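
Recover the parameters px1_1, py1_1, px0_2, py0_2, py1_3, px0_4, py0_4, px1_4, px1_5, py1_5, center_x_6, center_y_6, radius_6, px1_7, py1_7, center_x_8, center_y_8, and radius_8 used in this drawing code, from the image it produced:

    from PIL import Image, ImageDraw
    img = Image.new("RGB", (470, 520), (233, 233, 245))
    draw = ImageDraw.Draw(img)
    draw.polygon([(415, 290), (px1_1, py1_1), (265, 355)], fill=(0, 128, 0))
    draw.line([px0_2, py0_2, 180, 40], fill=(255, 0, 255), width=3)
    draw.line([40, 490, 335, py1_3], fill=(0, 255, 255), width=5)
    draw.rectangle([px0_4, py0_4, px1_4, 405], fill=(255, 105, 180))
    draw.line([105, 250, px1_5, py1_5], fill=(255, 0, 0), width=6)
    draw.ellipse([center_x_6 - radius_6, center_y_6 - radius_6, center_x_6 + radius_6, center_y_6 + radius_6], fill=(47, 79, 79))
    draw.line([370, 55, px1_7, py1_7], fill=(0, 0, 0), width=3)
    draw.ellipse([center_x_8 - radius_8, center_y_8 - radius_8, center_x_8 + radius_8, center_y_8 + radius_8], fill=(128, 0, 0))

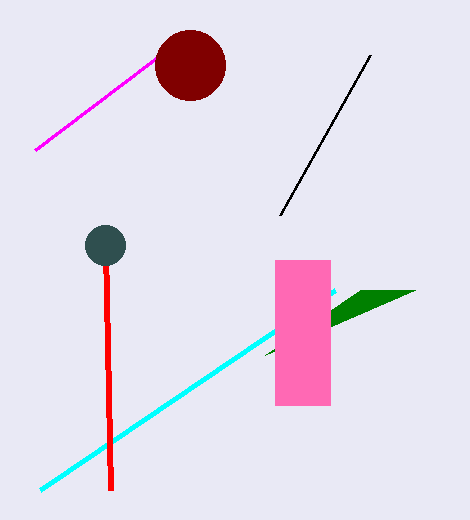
px1_1 = 360
py1_1 = 290
px0_2 = 35
py0_2 = 150
py1_3 = 290
px0_4 = 275
py0_4 = 260
px1_4 = 330
px1_5 = 110
py1_5 = 490
center_x_6 = 105
center_y_6 = 245
radius_6 = 20
px1_7 = 280
py1_7 = 215
center_x_8 = 190
center_y_8 = 65
radius_8 = 35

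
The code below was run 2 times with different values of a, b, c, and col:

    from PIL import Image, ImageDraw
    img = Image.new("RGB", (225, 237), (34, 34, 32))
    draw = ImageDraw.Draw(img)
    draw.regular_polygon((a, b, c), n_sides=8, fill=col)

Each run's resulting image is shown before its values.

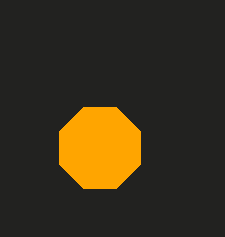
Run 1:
a = 100
b = 148
c = 44
col = 'orange'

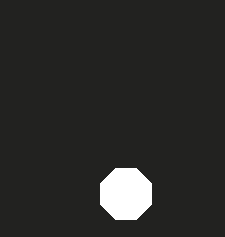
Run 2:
a = 126
b = 194
c = 28
col = 'white'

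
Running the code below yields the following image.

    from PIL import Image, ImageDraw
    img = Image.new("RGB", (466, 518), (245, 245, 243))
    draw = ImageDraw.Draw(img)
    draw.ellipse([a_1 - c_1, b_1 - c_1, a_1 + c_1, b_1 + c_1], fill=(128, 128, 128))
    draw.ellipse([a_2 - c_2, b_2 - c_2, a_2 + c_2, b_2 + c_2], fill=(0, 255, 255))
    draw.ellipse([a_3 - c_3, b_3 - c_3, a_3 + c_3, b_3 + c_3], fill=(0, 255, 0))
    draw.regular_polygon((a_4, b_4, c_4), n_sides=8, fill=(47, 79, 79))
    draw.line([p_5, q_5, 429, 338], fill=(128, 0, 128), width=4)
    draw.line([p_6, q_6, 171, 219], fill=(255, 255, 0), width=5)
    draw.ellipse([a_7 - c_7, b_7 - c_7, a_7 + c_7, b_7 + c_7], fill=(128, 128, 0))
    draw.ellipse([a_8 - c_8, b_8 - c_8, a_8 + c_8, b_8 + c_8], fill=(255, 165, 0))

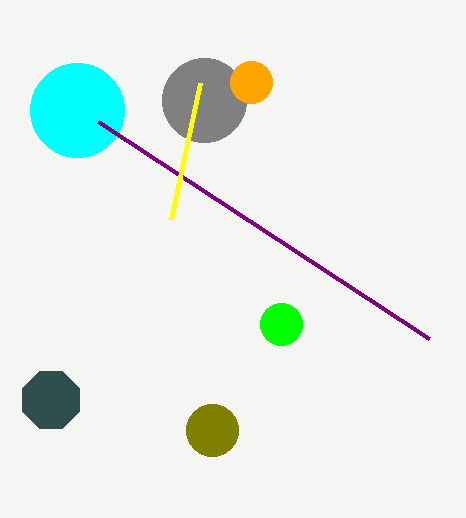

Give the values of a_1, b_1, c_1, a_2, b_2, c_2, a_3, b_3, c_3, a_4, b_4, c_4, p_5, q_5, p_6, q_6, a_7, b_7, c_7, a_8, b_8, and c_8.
a_1 = 204
b_1 = 100
c_1 = 42
a_2 = 77
b_2 = 110
c_2 = 47
a_3 = 281
b_3 = 324
c_3 = 21
a_4 = 51
b_4 = 400
c_4 = 31
p_5 = 98
q_5 = 121
p_6 = 200
q_6 = 83
a_7 = 212
b_7 = 430
c_7 = 26
a_8 = 251
b_8 = 82
c_8 = 21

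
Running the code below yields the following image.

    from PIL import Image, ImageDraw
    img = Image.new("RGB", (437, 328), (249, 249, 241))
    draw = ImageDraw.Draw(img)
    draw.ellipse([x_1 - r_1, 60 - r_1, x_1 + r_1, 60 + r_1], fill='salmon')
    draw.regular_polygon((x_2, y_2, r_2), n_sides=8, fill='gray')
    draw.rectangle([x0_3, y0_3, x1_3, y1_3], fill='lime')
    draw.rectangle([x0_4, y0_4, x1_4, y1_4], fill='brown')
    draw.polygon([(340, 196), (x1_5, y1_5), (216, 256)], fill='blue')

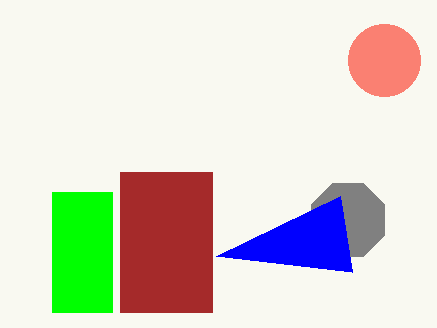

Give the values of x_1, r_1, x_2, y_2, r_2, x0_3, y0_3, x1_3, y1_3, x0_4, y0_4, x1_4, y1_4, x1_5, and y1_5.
x_1 = 384
r_1 = 36
x_2 = 348
y_2 = 220
r_2 = 40
x0_3 = 52
y0_3 = 192
x1_3 = 112
y1_3 = 312
x0_4 = 120
y0_4 = 172
x1_4 = 212
y1_4 = 312
x1_5 = 352
y1_5 = 272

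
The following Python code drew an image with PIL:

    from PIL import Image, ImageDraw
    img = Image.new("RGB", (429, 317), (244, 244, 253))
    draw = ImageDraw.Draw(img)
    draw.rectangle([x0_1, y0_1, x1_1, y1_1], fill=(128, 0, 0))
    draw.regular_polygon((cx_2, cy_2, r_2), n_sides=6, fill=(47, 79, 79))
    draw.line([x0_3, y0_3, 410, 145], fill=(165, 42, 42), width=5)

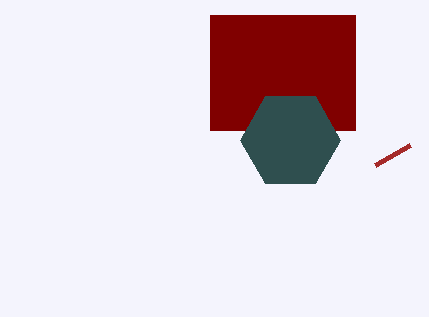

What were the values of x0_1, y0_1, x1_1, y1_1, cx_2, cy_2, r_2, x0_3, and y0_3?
x0_1 = 210, y0_1 = 15, x1_1 = 355, y1_1 = 130, cx_2 = 290, cy_2 = 140, r_2 = 50, x0_3 = 375, y0_3 = 165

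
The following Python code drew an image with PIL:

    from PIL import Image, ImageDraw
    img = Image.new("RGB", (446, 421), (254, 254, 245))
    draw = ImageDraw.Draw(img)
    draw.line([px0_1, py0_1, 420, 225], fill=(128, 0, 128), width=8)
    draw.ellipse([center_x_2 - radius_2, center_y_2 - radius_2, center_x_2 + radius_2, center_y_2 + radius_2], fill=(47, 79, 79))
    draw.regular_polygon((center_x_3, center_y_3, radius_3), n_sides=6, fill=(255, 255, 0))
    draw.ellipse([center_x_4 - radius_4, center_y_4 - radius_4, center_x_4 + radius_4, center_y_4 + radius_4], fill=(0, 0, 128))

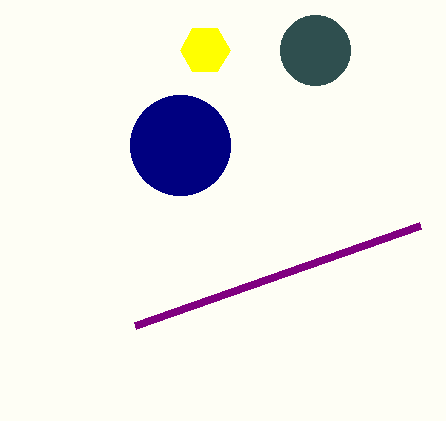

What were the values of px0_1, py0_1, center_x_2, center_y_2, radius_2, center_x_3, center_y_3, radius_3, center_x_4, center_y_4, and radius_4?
px0_1 = 135; py0_1 = 325; center_x_2 = 315; center_y_2 = 50; radius_2 = 35; center_x_3 = 205; center_y_3 = 50; radius_3 = 25; center_x_4 = 180; center_y_4 = 145; radius_4 = 50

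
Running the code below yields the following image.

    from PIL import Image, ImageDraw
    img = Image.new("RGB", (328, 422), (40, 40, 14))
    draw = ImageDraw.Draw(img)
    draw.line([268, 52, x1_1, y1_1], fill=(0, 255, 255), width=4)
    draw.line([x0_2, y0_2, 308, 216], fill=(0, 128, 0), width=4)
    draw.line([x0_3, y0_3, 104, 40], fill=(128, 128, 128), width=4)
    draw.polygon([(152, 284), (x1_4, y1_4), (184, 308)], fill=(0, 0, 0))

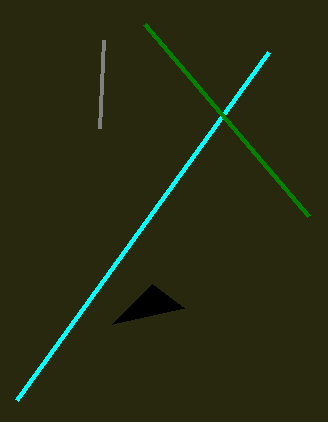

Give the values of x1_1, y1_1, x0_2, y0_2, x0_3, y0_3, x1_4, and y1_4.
x1_1 = 16, y1_1 = 400, x0_2 = 144, y0_2 = 24, x0_3 = 100, y0_3 = 128, x1_4 = 112, y1_4 = 324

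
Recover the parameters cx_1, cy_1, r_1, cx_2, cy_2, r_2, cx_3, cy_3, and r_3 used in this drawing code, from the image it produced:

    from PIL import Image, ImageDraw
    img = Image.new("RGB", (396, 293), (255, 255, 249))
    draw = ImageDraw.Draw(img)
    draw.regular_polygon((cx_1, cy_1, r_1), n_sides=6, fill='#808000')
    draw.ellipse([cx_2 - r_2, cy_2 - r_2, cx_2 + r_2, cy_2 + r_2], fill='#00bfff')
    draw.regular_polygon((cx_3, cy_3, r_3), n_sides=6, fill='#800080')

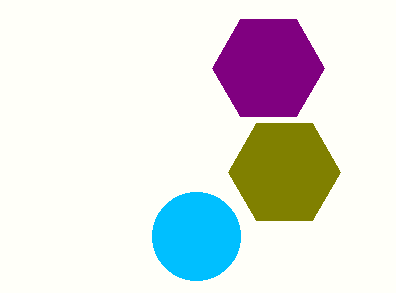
cx_1 = 284; cy_1 = 172; r_1 = 56; cx_2 = 196; cy_2 = 236; r_2 = 44; cx_3 = 268; cy_3 = 68; r_3 = 56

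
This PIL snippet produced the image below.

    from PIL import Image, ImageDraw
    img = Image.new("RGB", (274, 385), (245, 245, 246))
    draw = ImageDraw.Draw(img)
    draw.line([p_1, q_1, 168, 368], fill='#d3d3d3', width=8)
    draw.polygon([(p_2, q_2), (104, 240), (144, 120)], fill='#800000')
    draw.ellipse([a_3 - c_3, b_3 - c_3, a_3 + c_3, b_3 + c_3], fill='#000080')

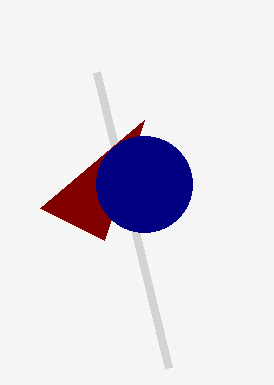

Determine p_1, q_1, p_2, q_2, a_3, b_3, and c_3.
p_1 = 96, q_1 = 72, p_2 = 40, q_2 = 208, a_3 = 144, b_3 = 184, c_3 = 48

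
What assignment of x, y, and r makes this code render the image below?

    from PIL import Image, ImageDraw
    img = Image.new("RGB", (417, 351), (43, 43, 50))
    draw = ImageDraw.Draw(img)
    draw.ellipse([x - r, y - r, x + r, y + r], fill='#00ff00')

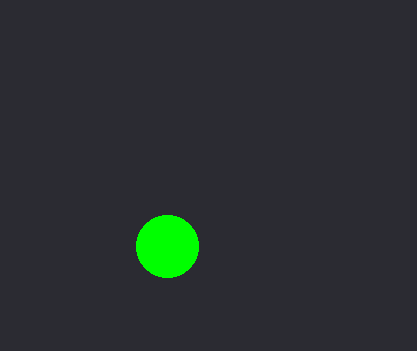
x = 167; y = 246; r = 31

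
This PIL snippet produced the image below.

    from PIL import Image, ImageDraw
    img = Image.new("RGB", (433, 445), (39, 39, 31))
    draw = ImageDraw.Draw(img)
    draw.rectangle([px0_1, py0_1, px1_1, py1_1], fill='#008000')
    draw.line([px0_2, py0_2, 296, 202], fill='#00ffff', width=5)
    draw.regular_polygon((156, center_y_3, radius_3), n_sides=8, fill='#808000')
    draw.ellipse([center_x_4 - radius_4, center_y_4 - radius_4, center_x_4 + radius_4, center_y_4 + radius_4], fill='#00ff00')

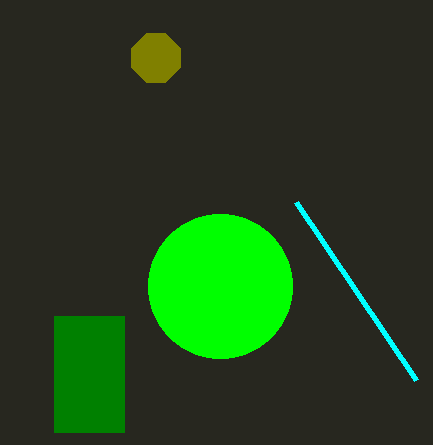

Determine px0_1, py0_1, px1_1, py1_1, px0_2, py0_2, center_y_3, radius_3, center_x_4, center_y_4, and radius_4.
px0_1 = 54; py0_1 = 316; px1_1 = 124; py1_1 = 432; px0_2 = 416; py0_2 = 380; center_y_3 = 58; radius_3 = 26; center_x_4 = 220; center_y_4 = 286; radius_4 = 72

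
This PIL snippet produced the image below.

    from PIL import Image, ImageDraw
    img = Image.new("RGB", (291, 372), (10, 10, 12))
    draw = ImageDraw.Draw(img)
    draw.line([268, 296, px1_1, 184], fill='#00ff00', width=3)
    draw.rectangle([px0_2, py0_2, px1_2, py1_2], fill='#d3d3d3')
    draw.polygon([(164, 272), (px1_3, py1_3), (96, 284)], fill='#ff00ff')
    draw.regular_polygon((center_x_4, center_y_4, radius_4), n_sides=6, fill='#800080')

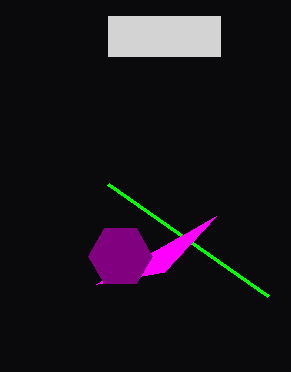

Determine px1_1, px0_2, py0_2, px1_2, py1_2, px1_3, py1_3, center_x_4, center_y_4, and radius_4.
px1_1 = 108; px0_2 = 108; py0_2 = 16; px1_2 = 220; py1_2 = 56; px1_3 = 216; py1_3 = 216; center_x_4 = 120; center_y_4 = 256; radius_4 = 32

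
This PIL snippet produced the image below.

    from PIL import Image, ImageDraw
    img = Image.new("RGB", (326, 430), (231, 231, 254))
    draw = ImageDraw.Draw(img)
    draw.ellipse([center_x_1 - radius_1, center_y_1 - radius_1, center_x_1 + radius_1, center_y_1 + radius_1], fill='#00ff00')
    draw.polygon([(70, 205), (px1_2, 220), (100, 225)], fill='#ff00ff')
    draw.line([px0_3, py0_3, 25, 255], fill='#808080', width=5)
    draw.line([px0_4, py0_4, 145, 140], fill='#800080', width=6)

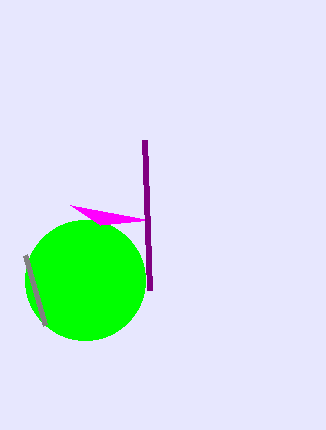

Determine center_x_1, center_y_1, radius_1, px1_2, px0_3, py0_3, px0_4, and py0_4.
center_x_1 = 85
center_y_1 = 280
radius_1 = 60
px1_2 = 150
px0_3 = 45
py0_3 = 325
px0_4 = 150
py0_4 = 290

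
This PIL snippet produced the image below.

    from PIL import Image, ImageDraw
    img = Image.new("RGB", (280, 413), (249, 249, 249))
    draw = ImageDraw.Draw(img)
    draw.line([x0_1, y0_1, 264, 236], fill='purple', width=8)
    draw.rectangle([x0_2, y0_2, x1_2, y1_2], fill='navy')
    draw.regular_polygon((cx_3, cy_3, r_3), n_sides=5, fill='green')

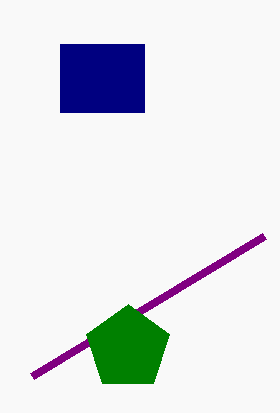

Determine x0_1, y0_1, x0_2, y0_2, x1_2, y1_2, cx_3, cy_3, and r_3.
x0_1 = 32; y0_1 = 376; x0_2 = 60; y0_2 = 44; x1_2 = 144; y1_2 = 112; cx_3 = 128; cy_3 = 348; r_3 = 44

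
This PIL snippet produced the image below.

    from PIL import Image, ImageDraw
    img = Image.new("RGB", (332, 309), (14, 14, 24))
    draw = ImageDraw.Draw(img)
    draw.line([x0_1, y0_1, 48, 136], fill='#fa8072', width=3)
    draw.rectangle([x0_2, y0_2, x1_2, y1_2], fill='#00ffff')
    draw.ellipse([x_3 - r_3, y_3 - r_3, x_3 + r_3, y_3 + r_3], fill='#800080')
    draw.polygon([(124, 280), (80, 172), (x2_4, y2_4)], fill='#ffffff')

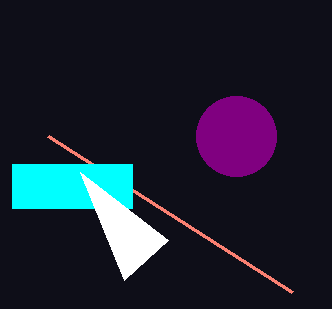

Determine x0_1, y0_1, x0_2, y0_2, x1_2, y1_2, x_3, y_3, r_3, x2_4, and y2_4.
x0_1 = 292; y0_1 = 292; x0_2 = 12; y0_2 = 164; x1_2 = 132; y1_2 = 208; x_3 = 236; y_3 = 136; r_3 = 40; x2_4 = 168; y2_4 = 240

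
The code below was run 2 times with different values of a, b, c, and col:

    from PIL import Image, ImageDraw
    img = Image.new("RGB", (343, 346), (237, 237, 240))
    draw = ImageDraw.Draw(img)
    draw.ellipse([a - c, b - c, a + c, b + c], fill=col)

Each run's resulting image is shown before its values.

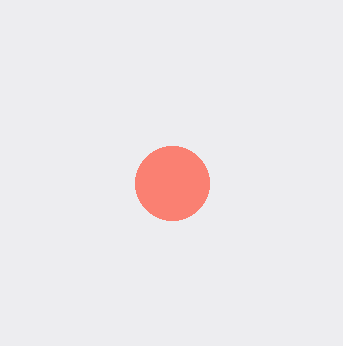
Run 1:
a = 172, b = 183, c = 37, col = 'salmon'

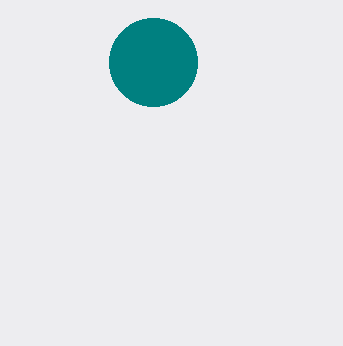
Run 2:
a = 153, b = 62, c = 44, col = 'teal'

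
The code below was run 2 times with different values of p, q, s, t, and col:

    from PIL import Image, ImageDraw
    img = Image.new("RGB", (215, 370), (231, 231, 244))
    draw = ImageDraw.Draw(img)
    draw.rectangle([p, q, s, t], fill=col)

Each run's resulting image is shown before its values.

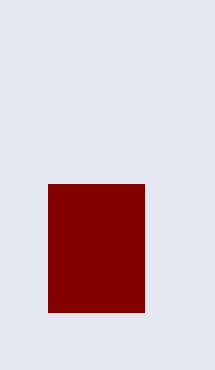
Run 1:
p = 48
q = 184
s = 144
t = 312
col = 'maroon'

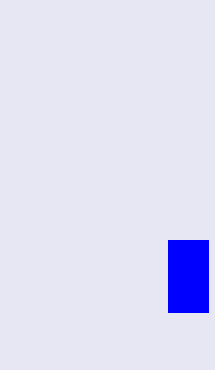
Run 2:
p = 168
q = 240
s = 208
t = 312
col = 'blue'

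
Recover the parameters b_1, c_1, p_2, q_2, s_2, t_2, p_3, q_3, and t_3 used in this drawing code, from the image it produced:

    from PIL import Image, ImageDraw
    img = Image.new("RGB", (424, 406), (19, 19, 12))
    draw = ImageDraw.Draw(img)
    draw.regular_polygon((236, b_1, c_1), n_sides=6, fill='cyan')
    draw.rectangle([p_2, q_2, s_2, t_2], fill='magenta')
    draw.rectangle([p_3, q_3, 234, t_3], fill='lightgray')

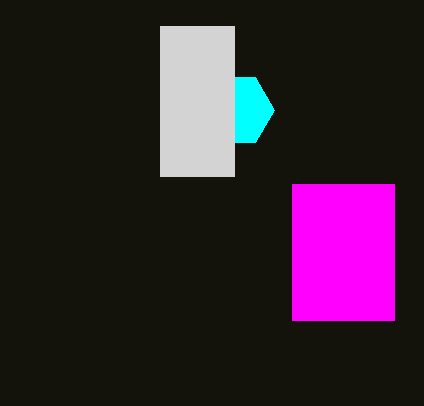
b_1 = 110; c_1 = 38; p_2 = 292; q_2 = 184; s_2 = 394; t_2 = 320; p_3 = 160; q_3 = 26; t_3 = 176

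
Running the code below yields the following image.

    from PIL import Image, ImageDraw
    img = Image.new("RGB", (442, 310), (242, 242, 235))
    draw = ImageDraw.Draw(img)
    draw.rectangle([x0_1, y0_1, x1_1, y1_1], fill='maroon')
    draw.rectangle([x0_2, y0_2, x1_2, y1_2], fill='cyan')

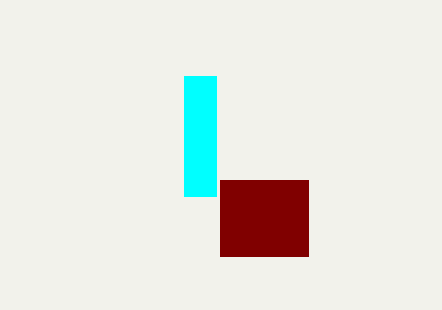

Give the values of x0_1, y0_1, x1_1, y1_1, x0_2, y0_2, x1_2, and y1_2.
x0_1 = 220; y0_1 = 180; x1_1 = 308; y1_1 = 256; x0_2 = 184; y0_2 = 76; x1_2 = 216; y1_2 = 196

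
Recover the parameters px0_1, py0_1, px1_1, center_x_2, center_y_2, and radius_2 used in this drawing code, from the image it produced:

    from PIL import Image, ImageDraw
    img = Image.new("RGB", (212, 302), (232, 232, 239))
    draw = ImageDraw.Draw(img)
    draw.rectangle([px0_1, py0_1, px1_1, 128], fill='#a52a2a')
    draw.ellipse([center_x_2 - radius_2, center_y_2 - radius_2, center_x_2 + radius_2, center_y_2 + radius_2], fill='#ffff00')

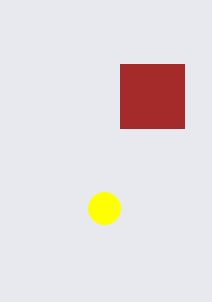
px0_1 = 120, py0_1 = 64, px1_1 = 184, center_x_2 = 104, center_y_2 = 208, radius_2 = 16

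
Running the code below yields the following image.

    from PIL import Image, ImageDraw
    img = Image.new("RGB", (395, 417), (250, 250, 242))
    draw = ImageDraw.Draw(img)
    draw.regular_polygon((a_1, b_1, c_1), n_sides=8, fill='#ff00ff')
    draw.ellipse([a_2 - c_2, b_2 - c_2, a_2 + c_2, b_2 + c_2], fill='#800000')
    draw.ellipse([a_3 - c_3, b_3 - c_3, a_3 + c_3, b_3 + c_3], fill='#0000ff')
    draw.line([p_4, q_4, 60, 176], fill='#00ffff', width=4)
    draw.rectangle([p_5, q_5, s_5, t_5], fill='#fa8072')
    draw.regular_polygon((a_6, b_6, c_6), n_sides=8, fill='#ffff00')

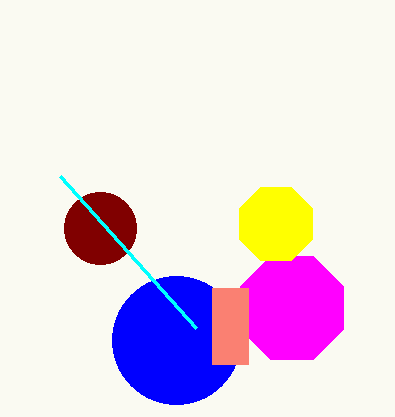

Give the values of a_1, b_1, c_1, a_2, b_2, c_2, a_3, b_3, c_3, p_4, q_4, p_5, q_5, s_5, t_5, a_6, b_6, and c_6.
a_1 = 292, b_1 = 308, c_1 = 56, a_2 = 100, b_2 = 228, c_2 = 36, a_3 = 176, b_3 = 340, c_3 = 64, p_4 = 196, q_4 = 328, p_5 = 212, q_5 = 288, s_5 = 248, t_5 = 364, a_6 = 276, b_6 = 224, c_6 = 40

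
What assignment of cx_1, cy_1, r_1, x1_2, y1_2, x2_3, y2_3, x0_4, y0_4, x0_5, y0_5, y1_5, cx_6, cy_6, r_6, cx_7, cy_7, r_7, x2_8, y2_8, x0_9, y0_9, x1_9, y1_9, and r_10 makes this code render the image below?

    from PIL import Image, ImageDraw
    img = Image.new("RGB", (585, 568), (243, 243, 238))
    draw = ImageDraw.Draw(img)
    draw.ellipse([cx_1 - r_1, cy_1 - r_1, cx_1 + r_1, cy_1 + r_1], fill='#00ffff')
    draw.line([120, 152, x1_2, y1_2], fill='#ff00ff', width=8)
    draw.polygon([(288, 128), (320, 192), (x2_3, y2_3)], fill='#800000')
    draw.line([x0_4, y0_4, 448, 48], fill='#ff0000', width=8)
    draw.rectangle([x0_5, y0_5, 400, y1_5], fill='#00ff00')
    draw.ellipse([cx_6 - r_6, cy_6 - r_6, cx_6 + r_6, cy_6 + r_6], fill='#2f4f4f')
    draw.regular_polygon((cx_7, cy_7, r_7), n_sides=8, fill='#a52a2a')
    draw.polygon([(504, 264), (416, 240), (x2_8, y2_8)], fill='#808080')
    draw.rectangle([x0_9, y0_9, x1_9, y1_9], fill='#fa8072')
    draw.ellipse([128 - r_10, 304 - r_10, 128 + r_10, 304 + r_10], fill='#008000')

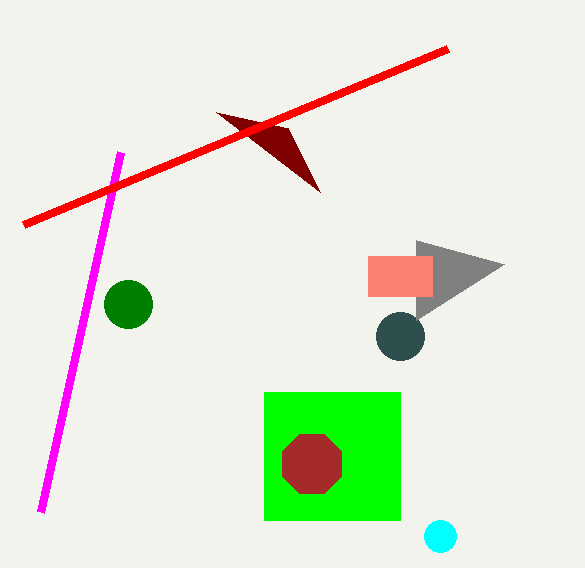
cx_1 = 440; cy_1 = 536; r_1 = 16; x1_2 = 40; y1_2 = 512; x2_3 = 216; y2_3 = 112; x0_4 = 24; y0_4 = 224; x0_5 = 264; y0_5 = 392; y1_5 = 520; cx_6 = 400; cy_6 = 336; r_6 = 24; cx_7 = 312; cy_7 = 464; r_7 = 32; x2_8 = 416; y2_8 = 320; x0_9 = 368; y0_9 = 256; x1_9 = 432; y1_9 = 296; r_10 = 24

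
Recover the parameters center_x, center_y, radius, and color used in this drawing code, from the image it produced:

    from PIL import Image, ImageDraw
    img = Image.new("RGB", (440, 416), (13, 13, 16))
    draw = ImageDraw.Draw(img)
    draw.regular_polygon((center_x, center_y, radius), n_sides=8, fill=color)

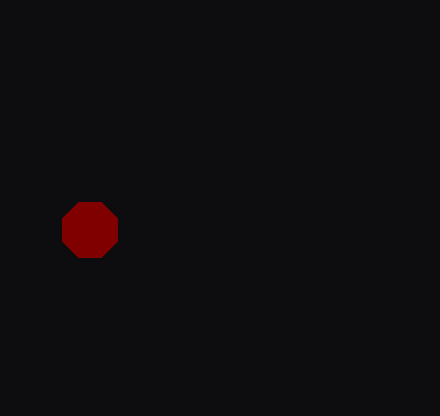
center_x = 90; center_y = 230; radius = 30; color = 'maroon'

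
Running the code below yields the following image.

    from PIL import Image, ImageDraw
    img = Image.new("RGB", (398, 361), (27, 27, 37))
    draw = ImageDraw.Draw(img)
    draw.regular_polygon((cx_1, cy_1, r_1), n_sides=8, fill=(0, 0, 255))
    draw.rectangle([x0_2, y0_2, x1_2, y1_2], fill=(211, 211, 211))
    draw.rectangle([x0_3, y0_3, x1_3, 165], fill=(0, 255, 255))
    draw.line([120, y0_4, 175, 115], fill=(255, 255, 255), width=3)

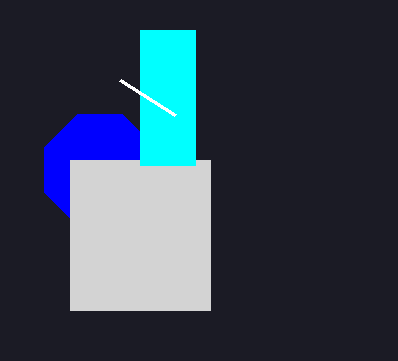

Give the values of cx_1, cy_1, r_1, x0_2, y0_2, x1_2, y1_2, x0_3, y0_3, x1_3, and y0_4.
cx_1 = 100
cy_1 = 170
r_1 = 60
x0_2 = 70
y0_2 = 160
x1_2 = 210
y1_2 = 310
x0_3 = 140
y0_3 = 30
x1_3 = 195
y0_4 = 80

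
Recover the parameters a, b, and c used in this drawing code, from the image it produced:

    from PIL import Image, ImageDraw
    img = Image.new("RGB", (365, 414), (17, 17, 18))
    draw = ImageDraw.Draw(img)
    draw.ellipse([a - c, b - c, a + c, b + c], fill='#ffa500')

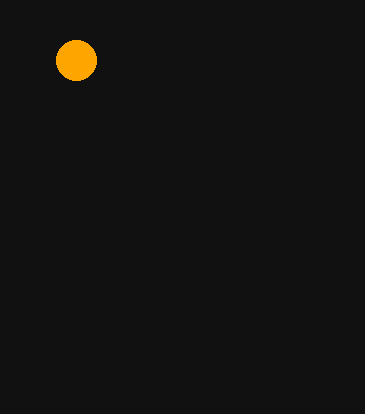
a = 76, b = 60, c = 20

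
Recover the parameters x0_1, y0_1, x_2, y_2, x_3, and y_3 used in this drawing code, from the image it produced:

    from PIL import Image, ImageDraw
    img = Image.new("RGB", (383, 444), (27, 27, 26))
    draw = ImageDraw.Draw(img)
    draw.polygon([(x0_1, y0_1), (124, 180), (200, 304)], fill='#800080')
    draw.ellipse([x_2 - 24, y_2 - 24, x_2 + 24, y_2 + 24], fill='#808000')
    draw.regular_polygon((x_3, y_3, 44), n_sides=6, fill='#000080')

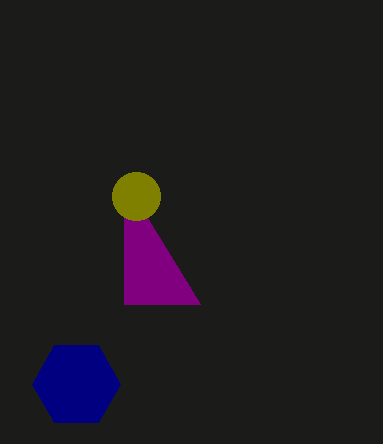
x0_1 = 124
y0_1 = 304
x_2 = 136
y_2 = 196
x_3 = 76
y_3 = 384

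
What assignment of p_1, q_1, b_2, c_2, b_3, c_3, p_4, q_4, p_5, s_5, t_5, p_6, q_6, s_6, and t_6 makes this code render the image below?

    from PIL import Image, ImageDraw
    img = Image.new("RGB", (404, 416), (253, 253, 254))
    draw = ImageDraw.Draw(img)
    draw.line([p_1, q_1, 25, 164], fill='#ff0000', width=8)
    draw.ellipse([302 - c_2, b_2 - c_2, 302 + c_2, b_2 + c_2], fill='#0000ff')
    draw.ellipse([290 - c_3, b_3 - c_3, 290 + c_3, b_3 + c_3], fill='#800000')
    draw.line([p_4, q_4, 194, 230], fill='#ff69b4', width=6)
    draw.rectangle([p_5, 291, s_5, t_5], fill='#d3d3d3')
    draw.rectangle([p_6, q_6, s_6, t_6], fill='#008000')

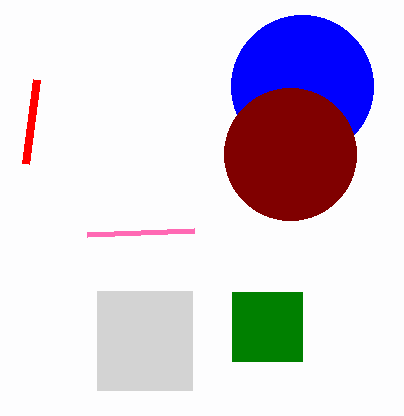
p_1 = 36, q_1 = 80, b_2 = 86, c_2 = 71, b_3 = 154, c_3 = 66, p_4 = 87, q_4 = 234, p_5 = 97, s_5 = 192, t_5 = 390, p_6 = 232, q_6 = 292, s_6 = 302, t_6 = 361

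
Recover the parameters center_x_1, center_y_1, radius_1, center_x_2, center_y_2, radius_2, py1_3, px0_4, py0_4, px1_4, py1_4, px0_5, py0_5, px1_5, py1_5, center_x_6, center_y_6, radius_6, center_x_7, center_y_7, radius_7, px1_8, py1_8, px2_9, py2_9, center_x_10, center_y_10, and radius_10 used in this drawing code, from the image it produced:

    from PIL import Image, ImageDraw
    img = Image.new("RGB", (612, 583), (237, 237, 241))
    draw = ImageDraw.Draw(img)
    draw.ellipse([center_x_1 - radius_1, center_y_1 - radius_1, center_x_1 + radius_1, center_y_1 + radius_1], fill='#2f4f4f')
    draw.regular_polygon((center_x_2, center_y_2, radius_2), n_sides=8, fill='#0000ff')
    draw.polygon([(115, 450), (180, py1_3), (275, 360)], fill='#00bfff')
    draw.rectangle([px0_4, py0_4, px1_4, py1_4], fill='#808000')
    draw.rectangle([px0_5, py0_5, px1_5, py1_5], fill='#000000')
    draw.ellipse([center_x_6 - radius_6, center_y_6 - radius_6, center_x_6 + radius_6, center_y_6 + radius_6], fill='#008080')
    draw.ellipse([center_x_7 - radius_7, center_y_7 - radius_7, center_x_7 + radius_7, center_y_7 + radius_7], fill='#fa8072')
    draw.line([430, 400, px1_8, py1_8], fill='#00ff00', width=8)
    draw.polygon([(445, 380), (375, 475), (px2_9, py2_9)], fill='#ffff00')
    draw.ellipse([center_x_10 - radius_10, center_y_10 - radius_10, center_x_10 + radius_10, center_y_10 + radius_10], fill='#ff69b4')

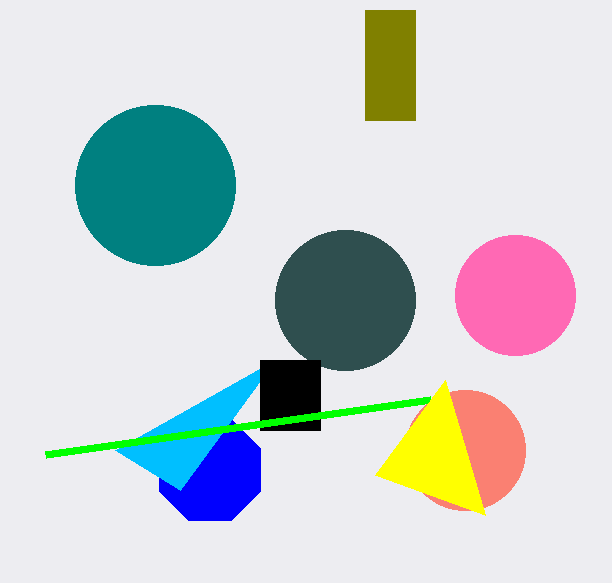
center_x_1 = 345, center_y_1 = 300, radius_1 = 70, center_x_2 = 210, center_y_2 = 470, radius_2 = 55, py1_3 = 490, px0_4 = 365, py0_4 = 10, px1_4 = 415, py1_4 = 120, px0_5 = 260, py0_5 = 360, px1_5 = 320, py1_5 = 430, center_x_6 = 155, center_y_6 = 185, radius_6 = 80, center_x_7 = 465, center_y_7 = 450, radius_7 = 60, px1_8 = 45, py1_8 = 455, px2_9 = 485, py2_9 = 515, center_x_10 = 515, center_y_10 = 295, radius_10 = 60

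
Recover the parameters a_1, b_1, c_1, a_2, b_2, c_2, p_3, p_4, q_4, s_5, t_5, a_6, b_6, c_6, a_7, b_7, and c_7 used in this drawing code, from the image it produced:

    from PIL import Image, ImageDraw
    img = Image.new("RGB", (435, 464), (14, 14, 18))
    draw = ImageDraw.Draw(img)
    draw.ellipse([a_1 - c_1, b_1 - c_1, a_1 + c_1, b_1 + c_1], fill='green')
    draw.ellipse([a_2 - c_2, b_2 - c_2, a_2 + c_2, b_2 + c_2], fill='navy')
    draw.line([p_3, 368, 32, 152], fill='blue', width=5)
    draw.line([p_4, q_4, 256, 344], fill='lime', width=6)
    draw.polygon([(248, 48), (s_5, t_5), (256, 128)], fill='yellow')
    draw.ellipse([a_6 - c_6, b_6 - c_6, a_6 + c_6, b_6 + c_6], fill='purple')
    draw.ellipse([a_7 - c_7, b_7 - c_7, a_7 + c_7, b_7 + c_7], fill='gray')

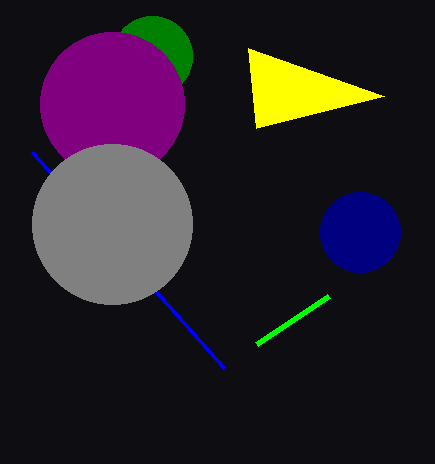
a_1 = 152; b_1 = 56; c_1 = 40; a_2 = 360; b_2 = 232; c_2 = 40; p_3 = 224; p_4 = 328; q_4 = 296; s_5 = 384; t_5 = 96; a_6 = 112; b_6 = 104; c_6 = 72; a_7 = 112; b_7 = 224; c_7 = 80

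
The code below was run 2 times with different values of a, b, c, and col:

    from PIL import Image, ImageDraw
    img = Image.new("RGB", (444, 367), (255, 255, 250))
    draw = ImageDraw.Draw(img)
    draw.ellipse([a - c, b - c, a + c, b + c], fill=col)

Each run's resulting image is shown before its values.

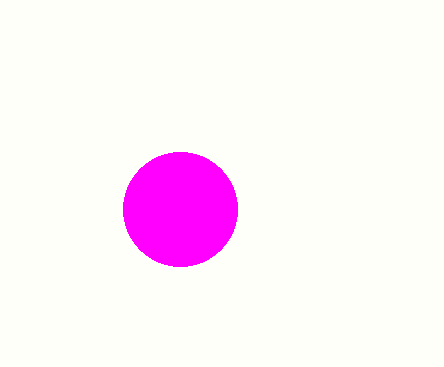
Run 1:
a = 180
b = 209
c = 57
col = 'magenta'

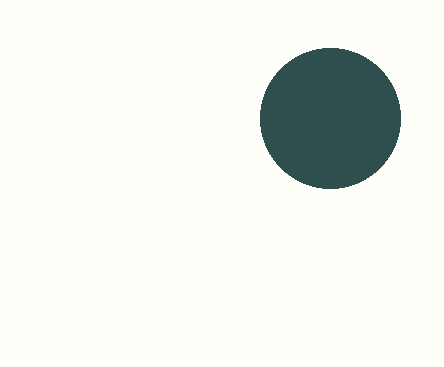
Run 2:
a = 330; b = 118; c = 70; col = 'darkslategray'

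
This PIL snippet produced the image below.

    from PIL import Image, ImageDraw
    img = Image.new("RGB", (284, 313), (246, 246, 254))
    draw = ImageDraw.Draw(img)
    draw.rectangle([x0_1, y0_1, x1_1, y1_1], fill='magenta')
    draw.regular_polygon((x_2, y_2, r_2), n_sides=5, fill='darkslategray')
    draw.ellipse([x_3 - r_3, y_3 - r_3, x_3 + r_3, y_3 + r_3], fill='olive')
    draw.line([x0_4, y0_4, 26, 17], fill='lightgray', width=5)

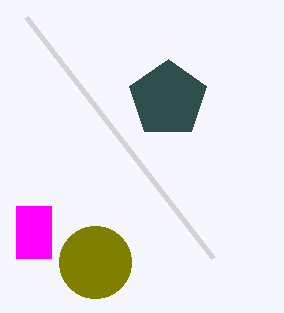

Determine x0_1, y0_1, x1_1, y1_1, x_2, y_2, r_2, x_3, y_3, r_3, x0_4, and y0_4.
x0_1 = 16, y0_1 = 206, x1_1 = 51, y1_1 = 258, x_2 = 168, y_2 = 99, r_2 = 40, x_3 = 95, y_3 = 262, r_3 = 36, x0_4 = 213, y0_4 = 258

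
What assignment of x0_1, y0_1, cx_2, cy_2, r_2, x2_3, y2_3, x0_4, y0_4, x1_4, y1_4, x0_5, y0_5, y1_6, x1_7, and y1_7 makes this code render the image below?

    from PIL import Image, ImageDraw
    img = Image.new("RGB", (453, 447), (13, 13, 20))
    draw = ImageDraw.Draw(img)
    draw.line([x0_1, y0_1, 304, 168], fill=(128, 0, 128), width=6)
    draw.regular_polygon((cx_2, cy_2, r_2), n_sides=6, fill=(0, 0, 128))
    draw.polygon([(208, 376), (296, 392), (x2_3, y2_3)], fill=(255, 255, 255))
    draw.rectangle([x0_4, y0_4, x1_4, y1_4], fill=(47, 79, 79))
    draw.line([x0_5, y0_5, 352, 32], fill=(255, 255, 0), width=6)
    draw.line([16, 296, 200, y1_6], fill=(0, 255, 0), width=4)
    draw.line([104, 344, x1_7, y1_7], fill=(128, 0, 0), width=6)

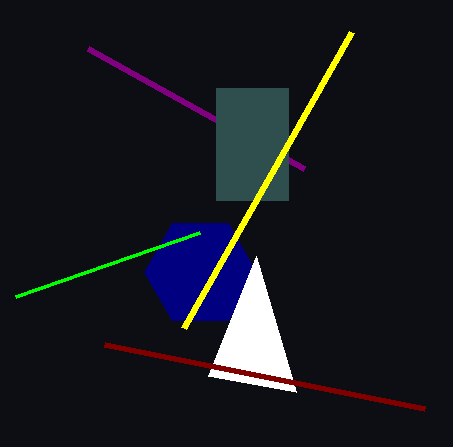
x0_1 = 88; y0_1 = 48; cx_2 = 200; cy_2 = 272; r_2 = 56; x2_3 = 256; y2_3 = 256; x0_4 = 216; y0_4 = 88; x1_4 = 288; y1_4 = 200; x0_5 = 184; y0_5 = 328; y1_6 = 232; x1_7 = 424; y1_7 = 408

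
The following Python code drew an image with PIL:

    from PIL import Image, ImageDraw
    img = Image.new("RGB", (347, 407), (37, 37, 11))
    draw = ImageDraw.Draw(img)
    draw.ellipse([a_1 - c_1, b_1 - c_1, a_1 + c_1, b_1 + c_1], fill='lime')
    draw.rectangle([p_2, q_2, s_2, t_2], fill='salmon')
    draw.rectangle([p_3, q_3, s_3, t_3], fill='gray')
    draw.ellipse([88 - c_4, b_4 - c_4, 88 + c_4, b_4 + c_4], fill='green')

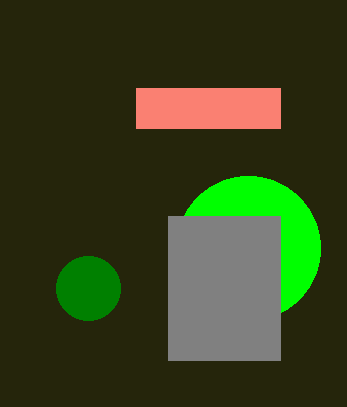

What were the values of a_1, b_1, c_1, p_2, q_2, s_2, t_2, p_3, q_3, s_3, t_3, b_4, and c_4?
a_1 = 248, b_1 = 248, c_1 = 72, p_2 = 136, q_2 = 88, s_2 = 280, t_2 = 128, p_3 = 168, q_3 = 216, s_3 = 280, t_3 = 360, b_4 = 288, c_4 = 32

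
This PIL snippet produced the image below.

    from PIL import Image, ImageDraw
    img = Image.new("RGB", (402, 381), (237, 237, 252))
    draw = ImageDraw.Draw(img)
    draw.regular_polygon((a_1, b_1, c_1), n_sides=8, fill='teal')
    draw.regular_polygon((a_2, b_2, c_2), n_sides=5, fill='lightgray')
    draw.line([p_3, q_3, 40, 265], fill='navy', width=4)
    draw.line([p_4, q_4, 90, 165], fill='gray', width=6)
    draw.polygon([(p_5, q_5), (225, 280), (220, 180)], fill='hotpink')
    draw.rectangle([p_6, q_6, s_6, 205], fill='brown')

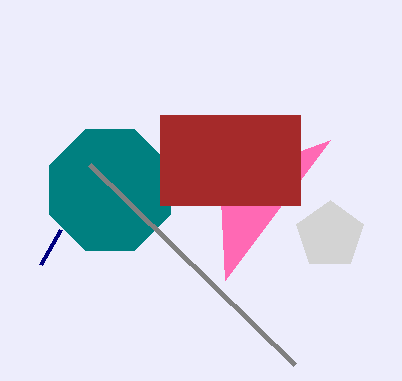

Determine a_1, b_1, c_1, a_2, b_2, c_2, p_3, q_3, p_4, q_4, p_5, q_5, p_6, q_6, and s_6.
a_1 = 110
b_1 = 190
c_1 = 65
a_2 = 330
b_2 = 235
c_2 = 35
p_3 = 60
q_3 = 230
p_4 = 295
q_4 = 365
p_5 = 330
q_5 = 140
p_6 = 160
q_6 = 115
s_6 = 300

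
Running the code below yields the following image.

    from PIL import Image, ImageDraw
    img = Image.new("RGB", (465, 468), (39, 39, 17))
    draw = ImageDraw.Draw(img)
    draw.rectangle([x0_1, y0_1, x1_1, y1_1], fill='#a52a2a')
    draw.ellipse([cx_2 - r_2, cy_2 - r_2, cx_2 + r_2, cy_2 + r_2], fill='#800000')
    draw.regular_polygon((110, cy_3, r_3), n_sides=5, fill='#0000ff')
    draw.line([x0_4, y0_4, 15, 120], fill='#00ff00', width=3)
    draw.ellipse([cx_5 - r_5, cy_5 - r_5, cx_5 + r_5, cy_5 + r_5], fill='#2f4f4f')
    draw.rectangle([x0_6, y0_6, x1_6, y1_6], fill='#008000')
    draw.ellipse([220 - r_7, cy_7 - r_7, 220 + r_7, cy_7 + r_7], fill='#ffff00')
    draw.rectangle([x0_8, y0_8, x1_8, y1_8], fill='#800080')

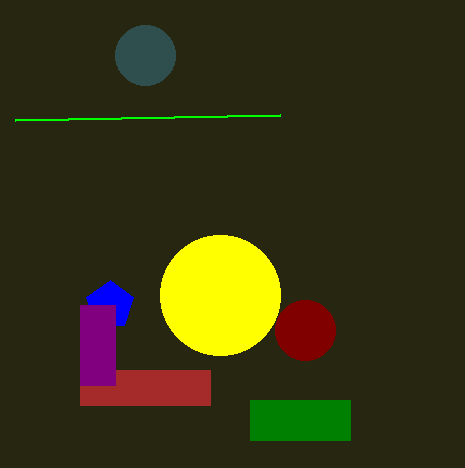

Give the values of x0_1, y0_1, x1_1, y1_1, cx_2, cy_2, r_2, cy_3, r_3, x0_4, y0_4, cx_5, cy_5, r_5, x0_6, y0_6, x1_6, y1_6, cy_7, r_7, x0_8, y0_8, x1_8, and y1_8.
x0_1 = 80; y0_1 = 370; x1_1 = 210; y1_1 = 405; cx_2 = 305; cy_2 = 330; r_2 = 30; cy_3 = 305; r_3 = 25; x0_4 = 280; y0_4 = 115; cx_5 = 145; cy_5 = 55; r_5 = 30; x0_6 = 250; y0_6 = 400; x1_6 = 350; y1_6 = 440; cy_7 = 295; r_7 = 60; x0_8 = 80; y0_8 = 305; x1_8 = 115; y1_8 = 385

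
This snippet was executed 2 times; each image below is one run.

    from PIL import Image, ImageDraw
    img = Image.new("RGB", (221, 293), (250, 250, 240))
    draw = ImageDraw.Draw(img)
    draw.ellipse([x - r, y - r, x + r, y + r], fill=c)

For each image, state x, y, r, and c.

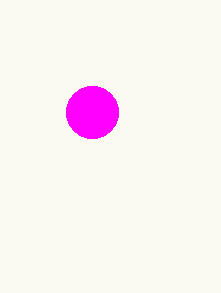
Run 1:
x = 92; y = 112; r = 26; c = 'magenta'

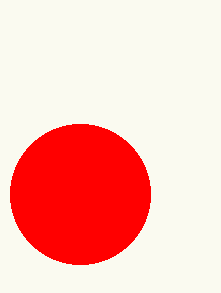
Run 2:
x = 80
y = 194
r = 70
c = 'red'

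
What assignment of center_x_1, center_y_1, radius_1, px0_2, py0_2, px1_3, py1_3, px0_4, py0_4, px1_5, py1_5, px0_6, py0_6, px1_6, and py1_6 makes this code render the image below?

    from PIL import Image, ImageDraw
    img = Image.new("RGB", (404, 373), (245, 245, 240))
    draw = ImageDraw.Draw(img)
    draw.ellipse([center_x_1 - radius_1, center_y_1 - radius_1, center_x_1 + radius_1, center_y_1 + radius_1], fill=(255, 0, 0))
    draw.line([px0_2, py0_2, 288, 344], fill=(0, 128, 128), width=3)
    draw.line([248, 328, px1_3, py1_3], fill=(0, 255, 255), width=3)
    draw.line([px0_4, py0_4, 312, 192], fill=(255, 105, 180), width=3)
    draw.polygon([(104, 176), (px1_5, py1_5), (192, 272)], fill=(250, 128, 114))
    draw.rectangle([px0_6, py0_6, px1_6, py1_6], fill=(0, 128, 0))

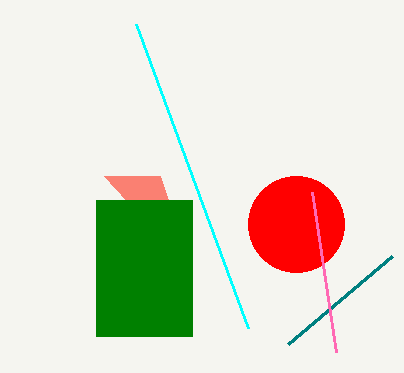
center_x_1 = 296, center_y_1 = 224, radius_1 = 48, px0_2 = 392, py0_2 = 256, px1_3 = 136, py1_3 = 24, px0_4 = 336, py0_4 = 352, px1_5 = 160, py1_5 = 176, px0_6 = 96, py0_6 = 200, px1_6 = 192, py1_6 = 336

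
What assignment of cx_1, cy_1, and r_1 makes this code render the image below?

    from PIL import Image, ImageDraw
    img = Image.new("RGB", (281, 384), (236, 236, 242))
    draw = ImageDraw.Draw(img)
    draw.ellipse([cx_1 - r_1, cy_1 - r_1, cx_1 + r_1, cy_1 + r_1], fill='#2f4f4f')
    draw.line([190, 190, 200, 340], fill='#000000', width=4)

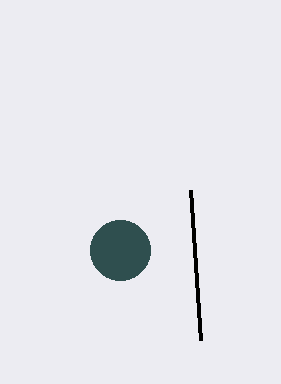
cx_1 = 120; cy_1 = 250; r_1 = 30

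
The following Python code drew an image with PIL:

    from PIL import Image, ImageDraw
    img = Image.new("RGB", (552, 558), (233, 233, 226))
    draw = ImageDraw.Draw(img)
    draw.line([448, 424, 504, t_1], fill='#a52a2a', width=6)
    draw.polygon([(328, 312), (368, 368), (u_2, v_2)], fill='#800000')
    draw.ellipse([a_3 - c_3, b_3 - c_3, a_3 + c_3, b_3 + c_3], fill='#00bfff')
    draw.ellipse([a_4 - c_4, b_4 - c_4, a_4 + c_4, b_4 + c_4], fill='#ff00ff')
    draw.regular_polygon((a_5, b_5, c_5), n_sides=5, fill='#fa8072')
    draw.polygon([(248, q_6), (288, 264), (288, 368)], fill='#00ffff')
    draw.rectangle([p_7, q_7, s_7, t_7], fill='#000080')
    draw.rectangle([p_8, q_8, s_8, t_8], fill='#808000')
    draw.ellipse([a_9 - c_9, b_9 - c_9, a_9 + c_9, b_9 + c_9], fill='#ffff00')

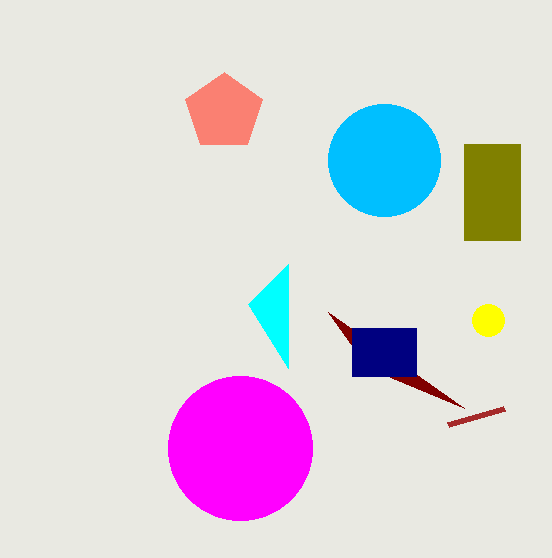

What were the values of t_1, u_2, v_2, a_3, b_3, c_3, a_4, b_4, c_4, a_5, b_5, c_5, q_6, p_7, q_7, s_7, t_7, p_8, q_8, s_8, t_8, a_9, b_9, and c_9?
t_1 = 408
u_2 = 464
v_2 = 408
a_3 = 384
b_3 = 160
c_3 = 56
a_4 = 240
b_4 = 448
c_4 = 72
a_5 = 224
b_5 = 112
c_5 = 40
q_6 = 304
p_7 = 352
q_7 = 328
s_7 = 416
t_7 = 376
p_8 = 464
q_8 = 144
s_8 = 520
t_8 = 240
a_9 = 488
b_9 = 320
c_9 = 16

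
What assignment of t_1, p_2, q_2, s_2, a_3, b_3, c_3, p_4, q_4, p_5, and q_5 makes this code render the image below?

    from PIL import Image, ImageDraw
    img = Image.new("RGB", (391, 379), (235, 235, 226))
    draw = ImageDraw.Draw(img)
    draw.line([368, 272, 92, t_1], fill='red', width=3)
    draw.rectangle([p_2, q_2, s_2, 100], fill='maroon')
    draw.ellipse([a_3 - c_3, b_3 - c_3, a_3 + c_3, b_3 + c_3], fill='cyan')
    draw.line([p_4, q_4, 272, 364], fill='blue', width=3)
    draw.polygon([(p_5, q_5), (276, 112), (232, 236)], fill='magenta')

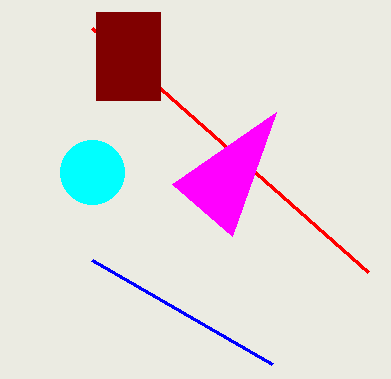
t_1 = 28, p_2 = 96, q_2 = 12, s_2 = 160, a_3 = 92, b_3 = 172, c_3 = 32, p_4 = 92, q_4 = 260, p_5 = 172, q_5 = 184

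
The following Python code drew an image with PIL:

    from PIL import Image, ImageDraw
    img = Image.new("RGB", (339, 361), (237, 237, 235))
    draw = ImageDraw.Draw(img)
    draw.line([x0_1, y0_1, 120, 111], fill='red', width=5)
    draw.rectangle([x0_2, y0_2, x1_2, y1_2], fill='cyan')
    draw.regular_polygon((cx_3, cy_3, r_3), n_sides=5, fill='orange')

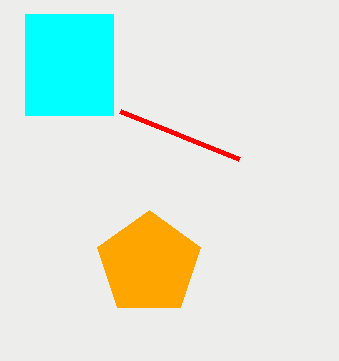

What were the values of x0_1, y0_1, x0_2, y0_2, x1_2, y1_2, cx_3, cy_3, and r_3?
x0_1 = 239; y0_1 = 159; x0_2 = 25; y0_2 = 14; x1_2 = 113; y1_2 = 115; cx_3 = 149; cy_3 = 264; r_3 = 54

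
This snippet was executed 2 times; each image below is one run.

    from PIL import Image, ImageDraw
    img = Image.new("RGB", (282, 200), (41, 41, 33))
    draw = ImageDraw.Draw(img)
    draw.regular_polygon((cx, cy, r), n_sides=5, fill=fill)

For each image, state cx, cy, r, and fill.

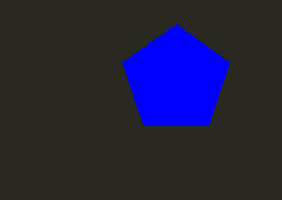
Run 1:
cx = 176; cy = 80; r = 56; fill = 'blue'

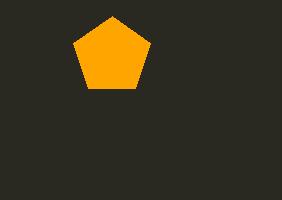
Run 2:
cx = 112, cy = 56, r = 40, fill = 'orange'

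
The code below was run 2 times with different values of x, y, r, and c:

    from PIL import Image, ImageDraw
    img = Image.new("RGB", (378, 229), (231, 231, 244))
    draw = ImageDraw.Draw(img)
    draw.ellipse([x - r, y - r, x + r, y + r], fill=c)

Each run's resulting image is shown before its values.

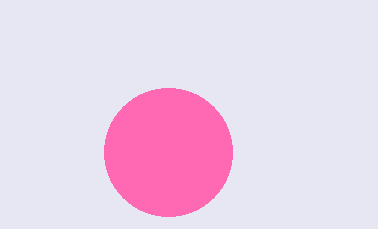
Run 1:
x = 168, y = 152, r = 64, c = 'hotpink'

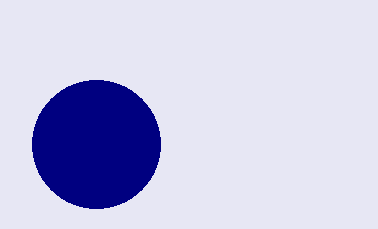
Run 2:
x = 96
y = 144
r = 64
c = 'navy'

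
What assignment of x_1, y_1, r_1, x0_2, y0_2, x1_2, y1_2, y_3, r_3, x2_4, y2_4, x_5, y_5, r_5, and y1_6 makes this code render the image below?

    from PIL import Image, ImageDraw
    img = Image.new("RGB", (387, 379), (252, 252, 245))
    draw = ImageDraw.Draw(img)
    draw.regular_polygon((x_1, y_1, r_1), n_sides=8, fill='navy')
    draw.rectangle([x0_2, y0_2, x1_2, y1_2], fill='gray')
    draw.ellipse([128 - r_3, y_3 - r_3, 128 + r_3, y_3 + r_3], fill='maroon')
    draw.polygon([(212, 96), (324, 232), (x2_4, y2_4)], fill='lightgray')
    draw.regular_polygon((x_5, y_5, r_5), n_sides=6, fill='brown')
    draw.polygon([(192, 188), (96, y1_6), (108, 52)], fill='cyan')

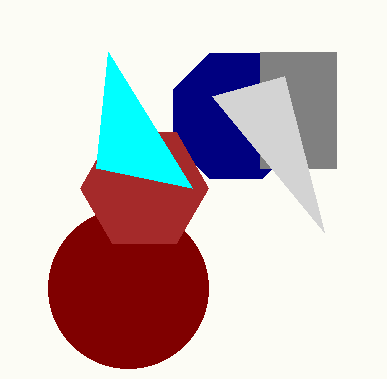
x_1 = 236; y_1 = 116; r_1 = 68; x0_2 = 260; y0_2 = 52; x1_2 = 336; y1_2 = 168; y_3 = 288; r_3 = 80; x2_4 = 284; y2_4 = 76; x_5 = 144; y_5 = 188; r_5 = 64; y1_6 = 168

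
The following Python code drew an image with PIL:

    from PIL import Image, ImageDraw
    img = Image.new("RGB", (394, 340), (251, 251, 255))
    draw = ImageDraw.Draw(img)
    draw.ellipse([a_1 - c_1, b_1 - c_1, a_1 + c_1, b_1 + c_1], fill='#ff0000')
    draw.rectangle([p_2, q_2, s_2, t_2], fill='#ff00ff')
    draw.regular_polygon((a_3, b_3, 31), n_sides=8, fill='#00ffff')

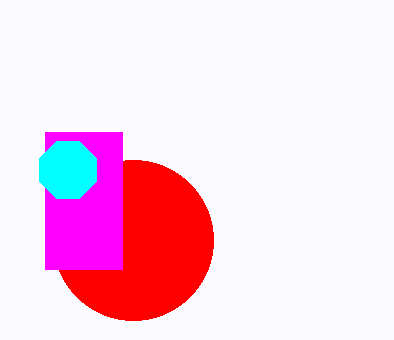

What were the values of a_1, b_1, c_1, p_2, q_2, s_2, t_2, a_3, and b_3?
a_1 = 133; b_1 = 240; c_1 = 80; p_2 = 45; q_2 = 132; s_2 = 122; t_2 = 269; a_3 = 68; b_3 = 170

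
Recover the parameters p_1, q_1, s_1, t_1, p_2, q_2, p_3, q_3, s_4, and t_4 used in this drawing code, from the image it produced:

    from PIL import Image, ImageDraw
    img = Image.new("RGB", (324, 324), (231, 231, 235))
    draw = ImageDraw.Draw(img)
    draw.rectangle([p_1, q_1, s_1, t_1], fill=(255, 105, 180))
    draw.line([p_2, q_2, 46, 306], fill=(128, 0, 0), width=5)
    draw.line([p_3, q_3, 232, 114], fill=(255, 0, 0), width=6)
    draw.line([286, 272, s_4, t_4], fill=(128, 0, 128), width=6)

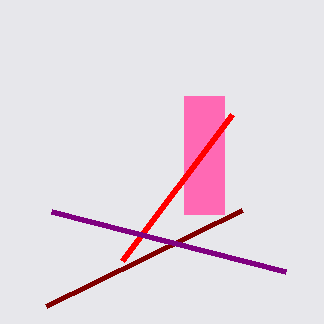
p_1 = 184
q_1 = 96
s_1 = 224
t_1 = 214
p_2 = 242
q_2 = 210
p_3 = 122
q_3 = 260
s_4 = 52
t_4 = 212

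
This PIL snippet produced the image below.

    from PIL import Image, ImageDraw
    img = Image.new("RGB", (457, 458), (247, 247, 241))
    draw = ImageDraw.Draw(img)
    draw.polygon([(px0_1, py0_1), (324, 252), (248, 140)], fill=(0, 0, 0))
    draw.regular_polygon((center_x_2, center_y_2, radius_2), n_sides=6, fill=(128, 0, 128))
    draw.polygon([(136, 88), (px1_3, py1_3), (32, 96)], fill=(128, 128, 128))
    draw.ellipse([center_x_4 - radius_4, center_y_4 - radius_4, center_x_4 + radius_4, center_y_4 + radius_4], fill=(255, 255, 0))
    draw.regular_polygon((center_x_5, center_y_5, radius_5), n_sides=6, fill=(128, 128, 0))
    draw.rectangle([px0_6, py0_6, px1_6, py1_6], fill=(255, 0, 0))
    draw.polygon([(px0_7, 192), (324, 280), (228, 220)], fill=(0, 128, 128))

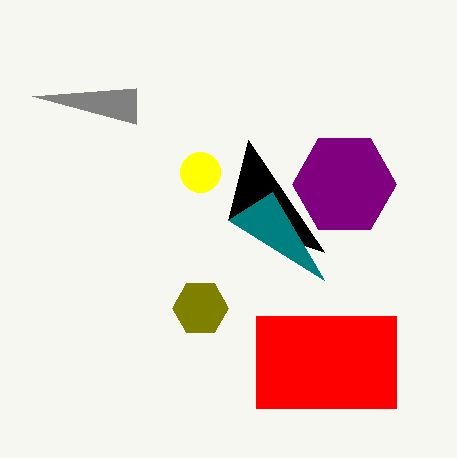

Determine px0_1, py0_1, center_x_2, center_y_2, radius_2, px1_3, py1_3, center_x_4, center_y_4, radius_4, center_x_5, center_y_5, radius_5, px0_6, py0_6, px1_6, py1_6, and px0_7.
px0_1 = 228, py0_1 = 220, center_x_2 = 344, center_y_2 = 184, radius_2 = 52, px1_3 = 136, py1_3 = 124, center_x_4 = 200, center_y_4 = 172, radius_4 = 20, center_x_5 = 200, center_y_5 = 308, radius_5 = 28, px0_6 = 256, py0_6 = 316, px1_6 = 396, py1_6 = 408, px0_7 = 272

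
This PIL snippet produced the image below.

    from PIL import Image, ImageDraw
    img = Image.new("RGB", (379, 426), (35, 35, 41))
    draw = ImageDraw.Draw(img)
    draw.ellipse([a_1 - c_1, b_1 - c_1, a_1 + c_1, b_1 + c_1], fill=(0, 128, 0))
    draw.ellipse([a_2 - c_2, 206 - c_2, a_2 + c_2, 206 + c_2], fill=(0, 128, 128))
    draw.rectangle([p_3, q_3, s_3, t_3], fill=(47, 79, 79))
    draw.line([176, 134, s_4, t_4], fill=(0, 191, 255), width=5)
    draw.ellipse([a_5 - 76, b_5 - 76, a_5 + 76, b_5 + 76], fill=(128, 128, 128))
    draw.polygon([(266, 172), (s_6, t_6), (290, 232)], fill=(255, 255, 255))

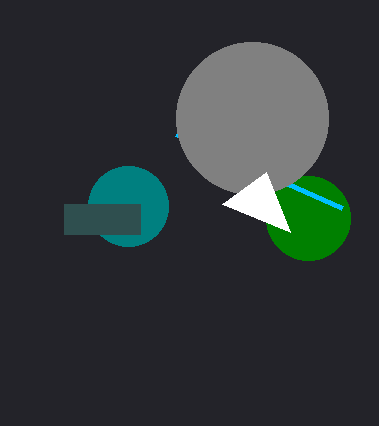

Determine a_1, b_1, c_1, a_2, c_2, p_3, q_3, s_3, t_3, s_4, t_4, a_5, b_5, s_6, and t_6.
a_1 = 308
b_1 = 218
c_1 = 42
a_2 = 128
c_2 = 40
p_3 = 64
q_3 = 204
s_3 = 140
t_3 = 234
s_4 = 342
t_4 = 208
a_5 = 252
b_5 = 118
s_6 = 222
t_6 = 204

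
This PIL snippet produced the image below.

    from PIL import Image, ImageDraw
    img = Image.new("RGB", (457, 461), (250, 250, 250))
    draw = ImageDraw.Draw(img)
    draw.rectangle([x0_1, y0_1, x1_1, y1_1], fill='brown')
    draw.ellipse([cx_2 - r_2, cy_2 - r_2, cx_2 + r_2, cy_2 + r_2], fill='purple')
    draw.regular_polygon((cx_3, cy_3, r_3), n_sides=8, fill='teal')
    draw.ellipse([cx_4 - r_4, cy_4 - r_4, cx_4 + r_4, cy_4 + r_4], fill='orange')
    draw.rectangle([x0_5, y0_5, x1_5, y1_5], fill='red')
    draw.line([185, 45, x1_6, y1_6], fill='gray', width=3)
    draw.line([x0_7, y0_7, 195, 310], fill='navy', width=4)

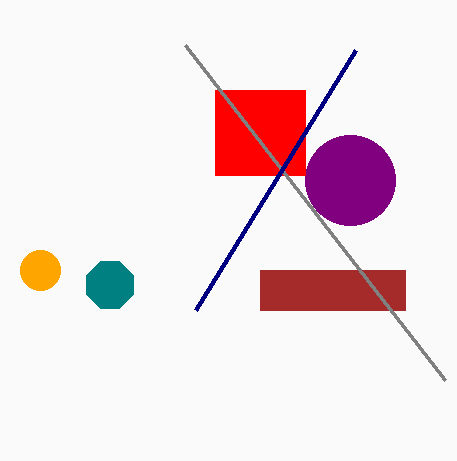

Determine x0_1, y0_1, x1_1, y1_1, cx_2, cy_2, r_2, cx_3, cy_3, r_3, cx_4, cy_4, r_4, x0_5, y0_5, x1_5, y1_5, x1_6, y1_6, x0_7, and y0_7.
x0_1 = 260
y0_1 = 270
x1_1 = 405
y1_1 = 310
cx_2 = 350
cy_2 = 180
r_2 = 45
cx_3 = 110
cy_3 = 285
r_3 = 25
cx_4 = 40
cy_4 = 270
r_4 = 20
x0_5 = 215
y0_5 = 90
x1_5 = 305
y1_5 = 175
x1_6 = 445
y1_6 = 380
x0_7 = 355
y0_7 = 50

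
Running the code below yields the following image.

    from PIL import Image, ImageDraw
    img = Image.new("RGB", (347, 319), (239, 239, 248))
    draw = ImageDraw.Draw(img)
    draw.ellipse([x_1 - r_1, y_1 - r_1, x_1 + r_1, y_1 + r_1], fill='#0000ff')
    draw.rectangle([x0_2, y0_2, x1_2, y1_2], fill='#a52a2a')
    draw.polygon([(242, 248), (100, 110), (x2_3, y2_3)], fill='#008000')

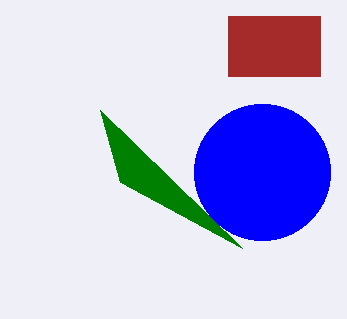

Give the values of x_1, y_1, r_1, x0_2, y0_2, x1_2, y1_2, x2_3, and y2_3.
x_1 = 262; y_1 = 172; r_1 = 68; x0_2 = 228; y0_2 = 16; x1_2 = 320; y1_2 = 76; x2_3 = 120; y2_3 = 182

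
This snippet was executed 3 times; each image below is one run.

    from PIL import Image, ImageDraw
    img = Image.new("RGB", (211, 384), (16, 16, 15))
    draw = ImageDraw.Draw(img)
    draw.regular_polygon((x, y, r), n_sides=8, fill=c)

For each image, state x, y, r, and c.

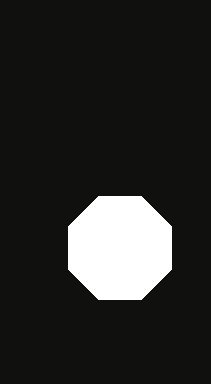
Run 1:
x = 120
y = 248
r = 56
c = 'white'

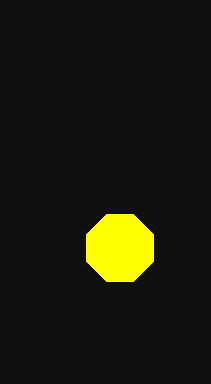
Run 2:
x = 120, y = 248, r = 36, c = 'yellow'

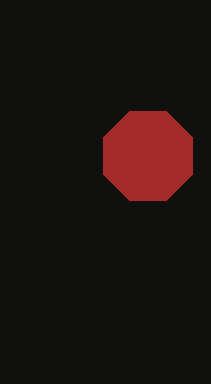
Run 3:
x = 148
y = 156
r = 48
c = 'brown'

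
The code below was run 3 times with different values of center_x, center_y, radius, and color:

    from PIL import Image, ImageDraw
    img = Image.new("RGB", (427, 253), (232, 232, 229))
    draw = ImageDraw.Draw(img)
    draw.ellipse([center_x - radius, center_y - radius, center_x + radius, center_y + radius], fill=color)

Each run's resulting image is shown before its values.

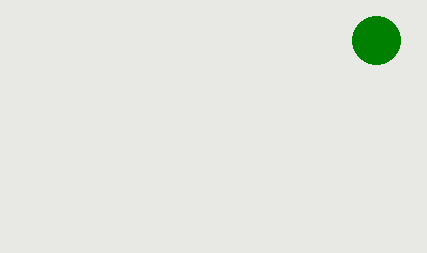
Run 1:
center_x = 376, center_y = 40, radius = 24, color = 'green'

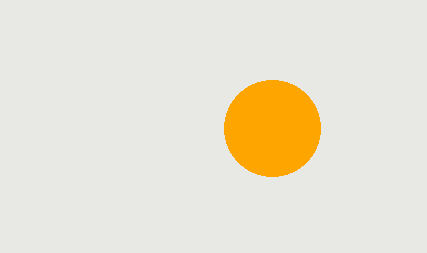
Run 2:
center_x = 272; center_y = 128; radius = 48; color = 'orange'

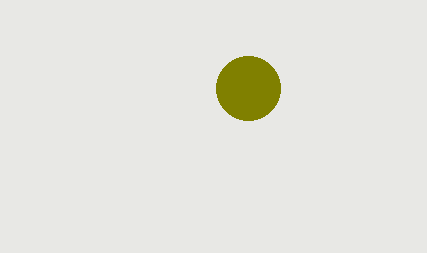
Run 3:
center_x = 248
center_y = 88
radius = 32
color = 'olive'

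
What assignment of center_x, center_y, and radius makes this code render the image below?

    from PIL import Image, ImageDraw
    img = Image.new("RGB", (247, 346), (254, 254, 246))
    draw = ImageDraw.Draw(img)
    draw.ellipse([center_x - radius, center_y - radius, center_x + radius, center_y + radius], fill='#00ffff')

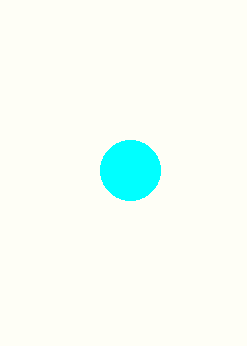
center_x = 130, center_y = 170, radius = 30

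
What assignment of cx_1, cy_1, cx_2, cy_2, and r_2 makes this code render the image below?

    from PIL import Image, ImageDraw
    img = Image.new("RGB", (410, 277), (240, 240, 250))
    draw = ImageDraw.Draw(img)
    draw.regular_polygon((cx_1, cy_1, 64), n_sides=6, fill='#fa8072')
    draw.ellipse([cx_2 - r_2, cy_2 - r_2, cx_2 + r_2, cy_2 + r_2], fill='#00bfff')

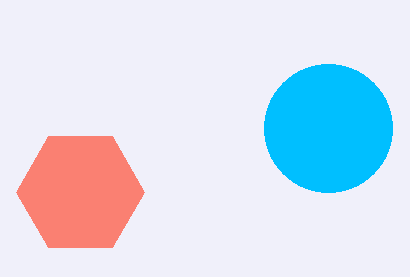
cx_1 = 80; cy_1 = 192; cx_2 = 328; cy_2 = 128; r_2 = 64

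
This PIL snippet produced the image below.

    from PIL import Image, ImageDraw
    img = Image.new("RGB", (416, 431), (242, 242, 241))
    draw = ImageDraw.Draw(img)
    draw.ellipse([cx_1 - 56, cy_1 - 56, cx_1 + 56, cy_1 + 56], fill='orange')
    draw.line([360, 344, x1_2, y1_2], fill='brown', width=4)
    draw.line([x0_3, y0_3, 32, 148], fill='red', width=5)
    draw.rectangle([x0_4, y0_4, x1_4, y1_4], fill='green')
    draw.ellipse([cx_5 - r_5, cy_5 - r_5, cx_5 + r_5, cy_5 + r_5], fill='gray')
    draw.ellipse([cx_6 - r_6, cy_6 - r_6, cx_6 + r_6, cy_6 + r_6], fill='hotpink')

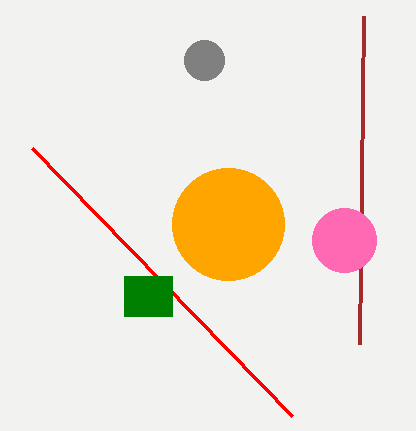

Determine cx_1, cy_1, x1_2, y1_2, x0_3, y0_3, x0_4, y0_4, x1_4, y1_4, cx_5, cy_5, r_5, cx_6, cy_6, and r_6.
cx_1 = 228; cy_1 = 224; x1_2 = 364; y1_2 = 16; x0_3 = 292; y0_3 = 416; x0_4 = 124; y0_4 = 276; x1_4 = 172; y1_4 = 316; cx_5 = 204; cy_5 = 60; r_5 = 20; cx_6 = 344; cy_6 = 240; r_6 = 32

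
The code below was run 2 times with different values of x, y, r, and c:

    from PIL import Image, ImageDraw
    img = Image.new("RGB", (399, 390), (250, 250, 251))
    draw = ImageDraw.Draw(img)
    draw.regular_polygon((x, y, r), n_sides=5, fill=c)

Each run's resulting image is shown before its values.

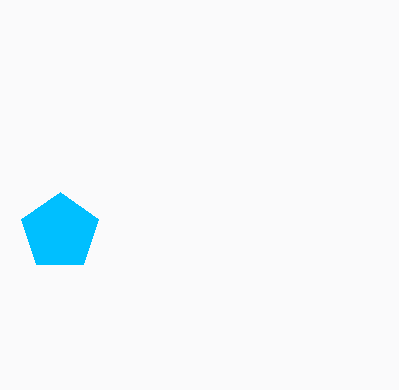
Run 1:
x = 60
y = 232
r = 40
c = 'deepskyblue'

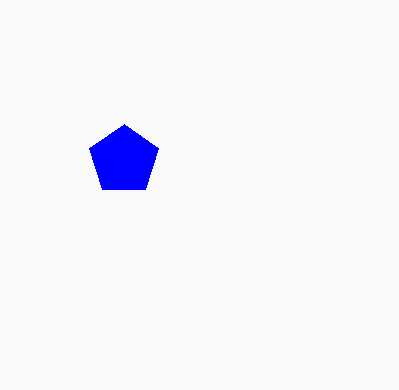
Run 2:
x = 124; y = 160; r = 36; c = 'blue'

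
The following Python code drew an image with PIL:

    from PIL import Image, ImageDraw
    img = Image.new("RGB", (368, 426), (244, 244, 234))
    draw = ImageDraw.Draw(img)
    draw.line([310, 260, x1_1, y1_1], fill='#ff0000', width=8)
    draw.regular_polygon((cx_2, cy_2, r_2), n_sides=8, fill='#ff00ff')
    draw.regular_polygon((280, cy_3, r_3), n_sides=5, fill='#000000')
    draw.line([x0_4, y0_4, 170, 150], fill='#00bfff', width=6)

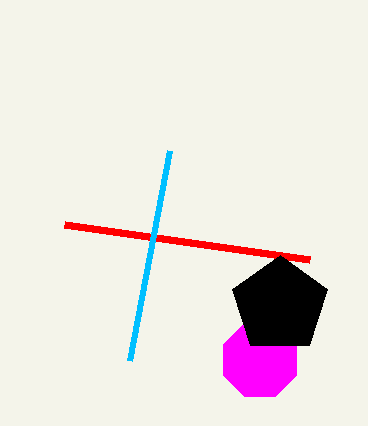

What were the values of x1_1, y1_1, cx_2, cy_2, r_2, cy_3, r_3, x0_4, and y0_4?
x1_1 = 65, y1_1 = 225, cx_2 = 260, cy_2 = 360, r_2 = 40, cy_3 = 305, r_3 = 50, x0_4 = 130, y0_4 = 360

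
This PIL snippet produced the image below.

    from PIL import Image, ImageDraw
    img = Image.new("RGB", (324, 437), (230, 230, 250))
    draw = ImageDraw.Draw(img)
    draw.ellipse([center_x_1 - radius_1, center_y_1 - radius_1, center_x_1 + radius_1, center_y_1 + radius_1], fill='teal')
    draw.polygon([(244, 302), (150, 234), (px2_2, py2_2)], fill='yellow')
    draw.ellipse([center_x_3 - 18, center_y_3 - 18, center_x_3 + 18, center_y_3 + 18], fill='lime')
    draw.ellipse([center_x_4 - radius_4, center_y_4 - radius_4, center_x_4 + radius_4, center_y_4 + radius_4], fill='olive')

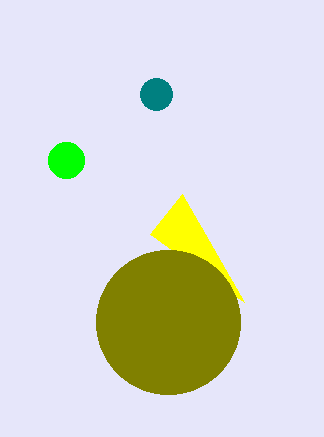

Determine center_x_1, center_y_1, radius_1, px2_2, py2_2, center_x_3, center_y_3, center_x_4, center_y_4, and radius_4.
center_x_1 = 156
center_y_1 = 94
radius_1 = 16
px2_2 = 182
py2_2 = 194
center_x_3 = 66
center_y_3 = 160
center_x_4 = 168
center_y_4 = 322
radius_4 = 72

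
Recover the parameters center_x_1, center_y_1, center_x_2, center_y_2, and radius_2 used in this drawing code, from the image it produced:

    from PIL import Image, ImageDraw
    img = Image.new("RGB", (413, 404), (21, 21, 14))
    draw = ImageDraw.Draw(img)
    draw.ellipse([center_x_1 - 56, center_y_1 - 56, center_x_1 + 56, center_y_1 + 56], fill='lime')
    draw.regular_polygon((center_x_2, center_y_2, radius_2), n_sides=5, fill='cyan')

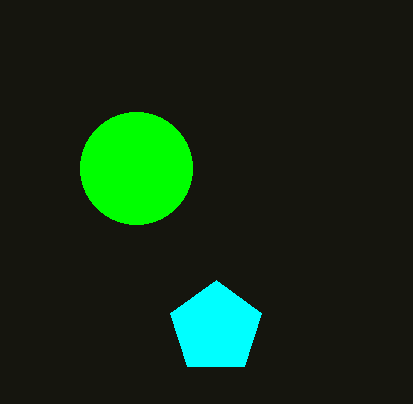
center_x_1 = 136
center_y_1 = 168
center_x_2 = 216
center_y_2 = 328
radius_2 = 48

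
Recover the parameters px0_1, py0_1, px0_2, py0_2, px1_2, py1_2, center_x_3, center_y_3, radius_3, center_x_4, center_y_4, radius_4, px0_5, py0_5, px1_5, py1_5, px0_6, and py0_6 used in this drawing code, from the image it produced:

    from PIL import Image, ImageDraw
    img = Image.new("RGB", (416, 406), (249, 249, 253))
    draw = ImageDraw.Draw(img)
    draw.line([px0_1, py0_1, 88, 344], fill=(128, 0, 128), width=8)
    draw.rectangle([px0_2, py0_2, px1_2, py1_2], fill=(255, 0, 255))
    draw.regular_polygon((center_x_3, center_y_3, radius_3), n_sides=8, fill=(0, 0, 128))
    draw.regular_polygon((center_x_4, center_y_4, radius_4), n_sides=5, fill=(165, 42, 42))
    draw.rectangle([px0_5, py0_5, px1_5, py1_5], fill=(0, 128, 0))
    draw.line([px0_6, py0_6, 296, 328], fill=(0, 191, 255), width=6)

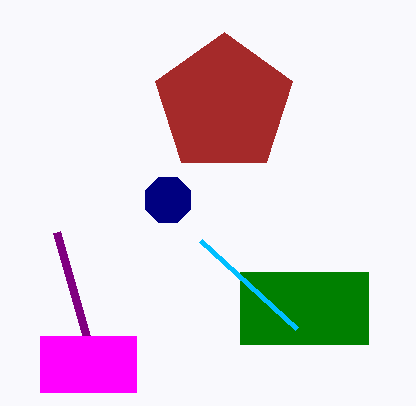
px0_1 = 56; py0_1 = 232; px0_2 = 40; py0_2 = 336; px1_2 = 136; py1_2 = 392; center_x_3 = 168; center_y_3 = 200; radius_3 = 24; center_x_4 = 224; center_y_4 = 104; radius_4 = 72; px0_5 = 240; py0_5 = 272; px1_5 = 368; py1_5 = 344; px0_6 = 200; py0_6 = 240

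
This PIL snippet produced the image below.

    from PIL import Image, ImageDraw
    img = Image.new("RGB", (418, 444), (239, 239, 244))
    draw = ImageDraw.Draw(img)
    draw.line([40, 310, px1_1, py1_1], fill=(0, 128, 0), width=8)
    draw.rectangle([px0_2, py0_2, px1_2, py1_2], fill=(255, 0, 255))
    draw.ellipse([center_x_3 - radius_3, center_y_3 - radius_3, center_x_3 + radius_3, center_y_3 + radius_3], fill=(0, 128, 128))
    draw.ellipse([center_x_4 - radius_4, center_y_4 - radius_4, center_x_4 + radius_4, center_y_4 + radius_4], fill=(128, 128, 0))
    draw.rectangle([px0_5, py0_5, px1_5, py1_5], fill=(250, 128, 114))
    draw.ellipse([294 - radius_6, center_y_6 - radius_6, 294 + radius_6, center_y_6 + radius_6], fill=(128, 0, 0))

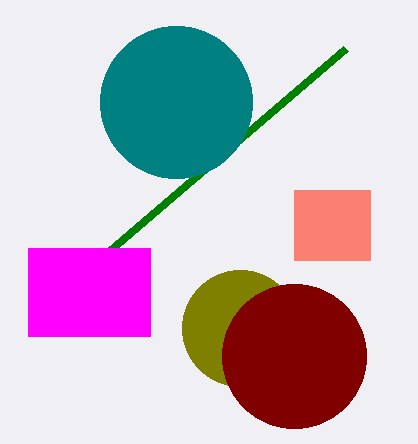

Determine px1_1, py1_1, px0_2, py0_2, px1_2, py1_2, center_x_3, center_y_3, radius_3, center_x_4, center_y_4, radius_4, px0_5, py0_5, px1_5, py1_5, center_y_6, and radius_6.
px1_1 = 346, py1_1 = 48, px0_2 = 28, py0_2 = 248, px1_2 = 150, py1_2 = 336, center_x_3 = 176, center_y_3 = 102, radius_3 = 76, center_x_4 = 240, center_y_4 = 328, radius_4 = 58, px0_5 = 294, py0_5 = 190, px1_5 = 370, py1_5 = 260, center_y_6 = 356, radius_6 = 72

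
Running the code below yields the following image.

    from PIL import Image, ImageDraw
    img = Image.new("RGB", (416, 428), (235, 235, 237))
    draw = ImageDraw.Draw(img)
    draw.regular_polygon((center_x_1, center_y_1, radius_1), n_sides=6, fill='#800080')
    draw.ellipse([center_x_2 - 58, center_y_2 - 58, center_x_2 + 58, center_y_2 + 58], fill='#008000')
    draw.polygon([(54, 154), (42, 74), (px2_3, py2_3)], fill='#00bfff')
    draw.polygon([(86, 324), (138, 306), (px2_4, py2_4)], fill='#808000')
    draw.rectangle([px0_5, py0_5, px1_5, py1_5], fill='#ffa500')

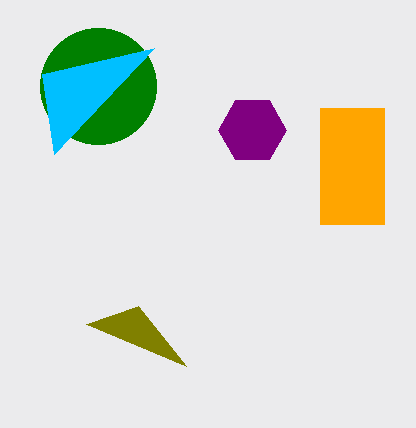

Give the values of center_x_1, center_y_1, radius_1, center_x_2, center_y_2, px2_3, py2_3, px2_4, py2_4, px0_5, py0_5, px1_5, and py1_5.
center_x_1 = 252, center_y_1 = 130, radius_1 = 34, center_x_2 = 98, center_y_2 = 86, px2_3 = 154, py2_3 = 48, px2_4 = 186, py2_4 = 366, px0_5 = 320, py0_5 = 108, px1_5 = 384, py1_5 = 224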